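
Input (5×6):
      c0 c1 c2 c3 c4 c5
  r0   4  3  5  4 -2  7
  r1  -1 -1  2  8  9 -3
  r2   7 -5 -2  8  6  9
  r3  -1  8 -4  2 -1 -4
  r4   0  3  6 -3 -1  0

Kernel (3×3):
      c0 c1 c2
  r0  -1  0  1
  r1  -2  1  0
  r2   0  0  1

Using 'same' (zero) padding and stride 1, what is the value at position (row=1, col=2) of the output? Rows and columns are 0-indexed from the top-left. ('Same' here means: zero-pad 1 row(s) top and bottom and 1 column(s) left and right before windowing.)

The receptive field on the zero-padded input at this output position is [3 5 4 / -1 2 8 / -5 -2 8]. Elementwise product with the kernel and sum: 3·-1 + 4·1 + -1·-2 + 2·1 + 8·1.

13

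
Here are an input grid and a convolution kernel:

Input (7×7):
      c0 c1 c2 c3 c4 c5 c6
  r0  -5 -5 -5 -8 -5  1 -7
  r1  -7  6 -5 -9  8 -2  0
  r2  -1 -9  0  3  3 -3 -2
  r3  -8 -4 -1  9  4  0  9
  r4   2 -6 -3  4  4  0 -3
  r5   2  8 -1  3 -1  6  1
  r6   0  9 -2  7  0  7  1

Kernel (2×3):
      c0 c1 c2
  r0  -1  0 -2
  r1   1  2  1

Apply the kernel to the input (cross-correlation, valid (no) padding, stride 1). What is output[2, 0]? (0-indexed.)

The receptive field on the input at this output position is [-1 -9 0 / -8 -4 -1]. Elementwise product with the kernel and sum: -1·-1 + 0·-2 + -8·1 + -4·2 + -1·1.

-16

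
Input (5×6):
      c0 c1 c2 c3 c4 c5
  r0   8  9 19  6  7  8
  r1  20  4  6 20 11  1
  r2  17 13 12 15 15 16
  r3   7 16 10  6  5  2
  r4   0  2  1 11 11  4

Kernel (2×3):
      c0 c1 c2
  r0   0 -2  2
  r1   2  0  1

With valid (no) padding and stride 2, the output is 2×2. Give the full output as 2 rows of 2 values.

Output[0,0]: The receptive field on the input at this output position is [8 9 19 / 20 4 6]. Elementwise product with the kernel and sum: 9·-2 + 19·2 + 20·2 + 6·1.

66 25
22 25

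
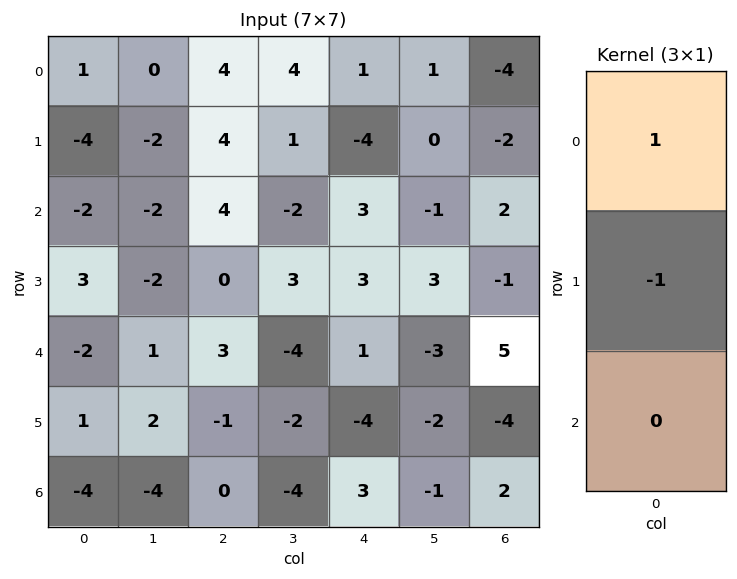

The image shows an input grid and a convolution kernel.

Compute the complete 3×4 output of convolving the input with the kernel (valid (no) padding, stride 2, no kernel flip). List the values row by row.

5 0 5 -2
-5 4 0 3
-3 4 5 9

Output[0,0]: The receptive field on the input at this output position is [1 / -4 / -2]. Elementwise product with the kernel and sum: 1·1 + -4·-1.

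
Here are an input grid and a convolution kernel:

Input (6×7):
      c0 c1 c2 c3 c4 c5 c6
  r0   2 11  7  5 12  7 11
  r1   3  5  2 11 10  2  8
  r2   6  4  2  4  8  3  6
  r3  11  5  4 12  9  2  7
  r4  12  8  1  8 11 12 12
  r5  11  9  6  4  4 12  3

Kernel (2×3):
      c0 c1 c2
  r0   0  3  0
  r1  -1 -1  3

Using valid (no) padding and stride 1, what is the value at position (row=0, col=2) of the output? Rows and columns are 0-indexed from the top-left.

The receptive field on the input at this output position is [7 5 12 / 2 11 10]. Elementwise product with the kernel and sum: 5·3 + 2·-1 + 11·-1 + 10·3.

32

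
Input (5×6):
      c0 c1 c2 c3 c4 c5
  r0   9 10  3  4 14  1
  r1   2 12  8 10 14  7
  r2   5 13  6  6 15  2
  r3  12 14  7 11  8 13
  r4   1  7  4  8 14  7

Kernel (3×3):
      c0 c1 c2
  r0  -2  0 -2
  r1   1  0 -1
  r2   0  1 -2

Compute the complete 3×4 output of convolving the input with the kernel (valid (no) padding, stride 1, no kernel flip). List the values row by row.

Output[0,0]: The receptive field on the input at this output position is [9 10 3 / 2 12 8 / 5 13 6]. Elementwise product with the kernel and sum: 9·-2 + 3·-2 + 2·1 + 8·-1 + 13·1 + 6·-2.

-29 -32 -64 4
-21 -52 -58 -48
-18 -47 -63 -18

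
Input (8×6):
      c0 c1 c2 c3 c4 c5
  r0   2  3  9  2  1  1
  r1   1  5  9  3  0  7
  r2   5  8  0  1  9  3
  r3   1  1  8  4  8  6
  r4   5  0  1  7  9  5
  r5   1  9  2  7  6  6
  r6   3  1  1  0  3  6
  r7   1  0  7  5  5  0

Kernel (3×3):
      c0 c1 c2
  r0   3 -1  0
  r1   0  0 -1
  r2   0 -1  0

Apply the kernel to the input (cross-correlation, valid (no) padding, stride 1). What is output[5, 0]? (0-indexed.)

-7

The receptive field on the input at this output position is [1 9 2 / 3 1 1 / 1 0 7]. Elementwise product with the kernel and sum: 1·3 + 9·-1 + 1·-1 + 0·-1.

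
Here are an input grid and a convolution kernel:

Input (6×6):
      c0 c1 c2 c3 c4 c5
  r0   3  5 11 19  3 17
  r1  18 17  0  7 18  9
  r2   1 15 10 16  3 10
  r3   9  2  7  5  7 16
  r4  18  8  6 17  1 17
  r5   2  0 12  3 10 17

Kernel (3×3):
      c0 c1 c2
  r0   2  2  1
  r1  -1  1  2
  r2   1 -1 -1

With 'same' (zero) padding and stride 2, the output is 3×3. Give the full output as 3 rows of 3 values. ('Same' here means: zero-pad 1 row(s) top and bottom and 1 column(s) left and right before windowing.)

Output[0,0]: The receptive field on the zero-padded input at this output position is [0 0 0 / 0 3 5 / 0 18 17]. Elementwise product with the kernel and sum: 0·2 + 0·2 + 0·1 + 0·-1 + 3·1 + 5·2 + 0·1 + 18·-1 + 17·-1.
Output[0,1]: The receptive field on the zero-padded input at this output position is [0 0 0 / 5 11 19 / 17 0 7]. Elementwise product with the kernel and sum: 0·2 + 0·2 + 0·1 + 5·-1 + 11·1 + 19·2 + 17·1 + 0·-1 + 7·-1.

-22 54 -2
73 58 48
52 40 34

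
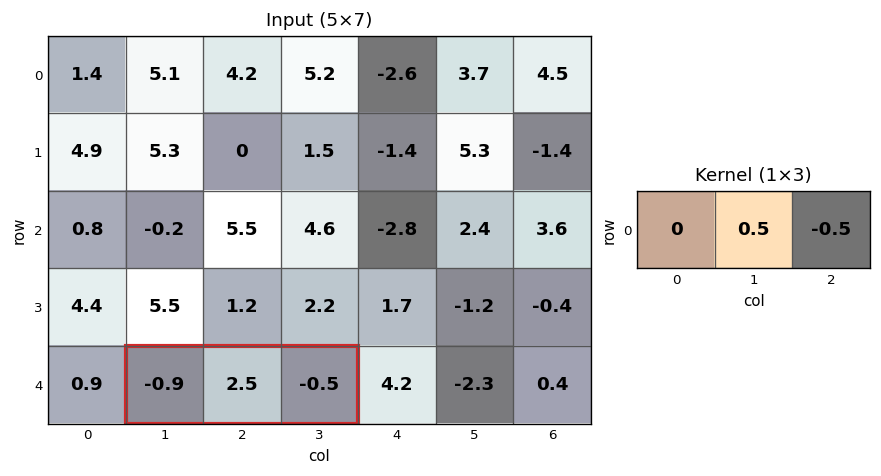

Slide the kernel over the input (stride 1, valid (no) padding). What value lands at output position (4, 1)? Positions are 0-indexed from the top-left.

1.5

The receptive field on the input at this output position is [-0.9 2.5 -0.5]. Elementwise product with the kernel and sum: 2.5·0.5 + -0.5·-0.5.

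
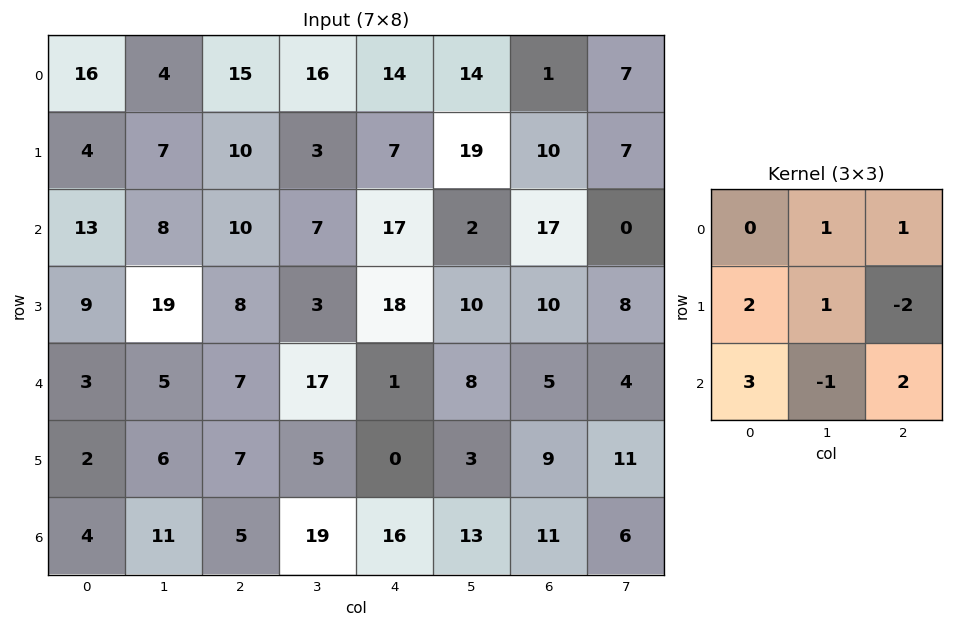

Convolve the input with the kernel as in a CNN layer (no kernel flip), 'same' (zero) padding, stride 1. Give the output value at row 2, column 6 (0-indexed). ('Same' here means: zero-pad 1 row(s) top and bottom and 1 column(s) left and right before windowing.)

74

The receptive field on the zero-padded input at this output position is [19 10 7 / 2 17 0 / 10 10 8]. Elementwise product with the kernel and sum: 10·1 + 7·1 + 2·2 + 17·1 + 0·-2 + 10·3 + 10·-1 + 8·2.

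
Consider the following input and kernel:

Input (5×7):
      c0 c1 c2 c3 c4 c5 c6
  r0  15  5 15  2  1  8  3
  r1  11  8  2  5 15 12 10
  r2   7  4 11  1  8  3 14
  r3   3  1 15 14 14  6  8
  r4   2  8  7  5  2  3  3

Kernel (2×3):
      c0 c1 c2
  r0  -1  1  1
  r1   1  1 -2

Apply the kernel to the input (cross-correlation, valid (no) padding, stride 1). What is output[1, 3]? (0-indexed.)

The receptive field on the input at this output position is [5 15 12 / 1 8 3]. Elementwise product with the kernel and sum: 5·-1 + 15·1 + 12·1 + 1·1 + 8·1 + 3·-2.

25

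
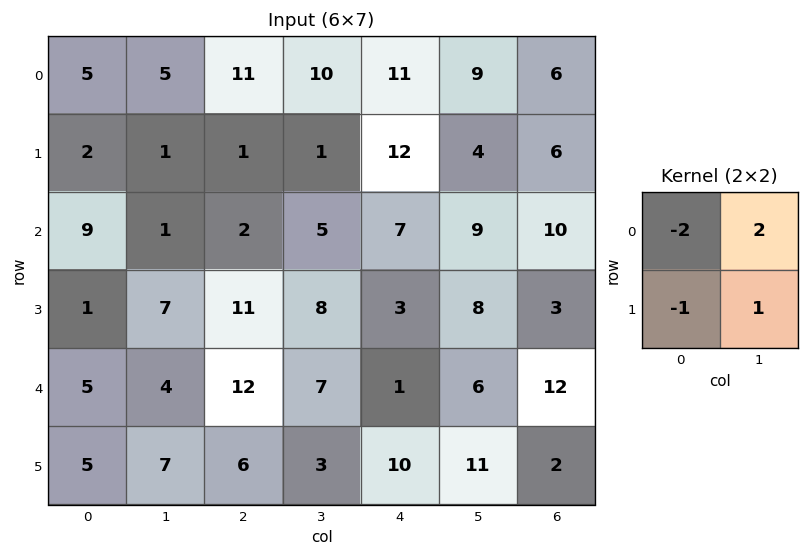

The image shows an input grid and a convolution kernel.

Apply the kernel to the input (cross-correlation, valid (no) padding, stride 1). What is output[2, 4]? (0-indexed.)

The receptive field on the input at this output position is [7 9 / 3 8]. Elementwise product with the kernel and sum: 7·-2 + 9·2 + 3·-1 + 8·1.

9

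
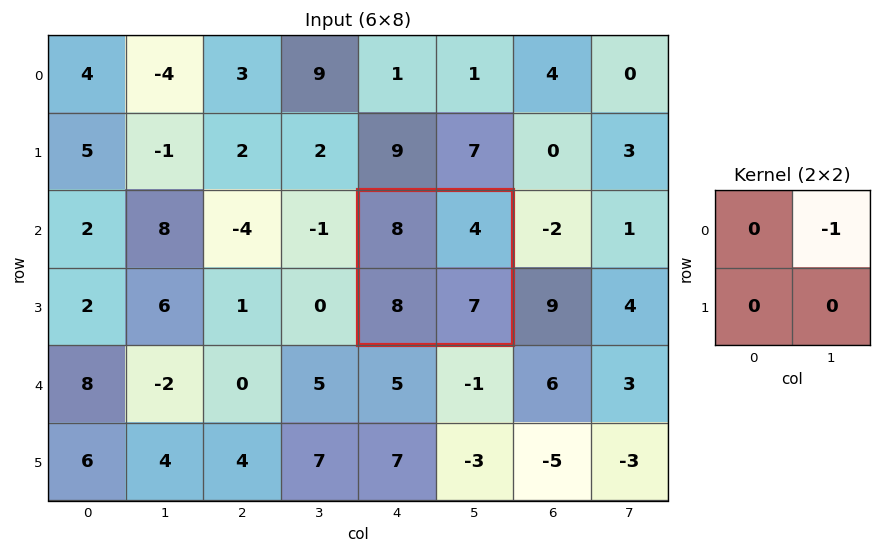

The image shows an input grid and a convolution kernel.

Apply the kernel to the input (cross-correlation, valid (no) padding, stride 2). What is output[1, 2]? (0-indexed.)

-4

The receptive field on the input at this output position is [8 4 / 8 7]. Elementwise product with the kernel and sum: 4·-1.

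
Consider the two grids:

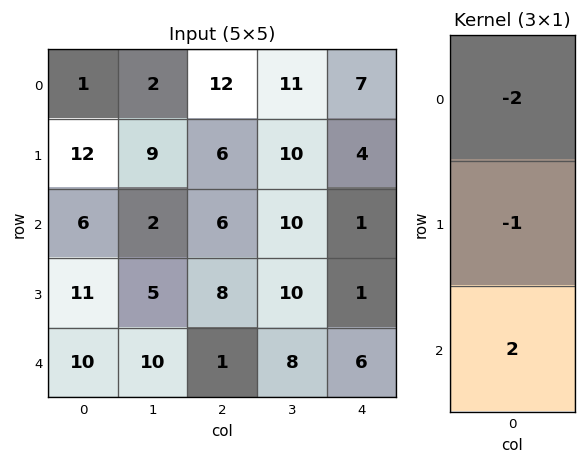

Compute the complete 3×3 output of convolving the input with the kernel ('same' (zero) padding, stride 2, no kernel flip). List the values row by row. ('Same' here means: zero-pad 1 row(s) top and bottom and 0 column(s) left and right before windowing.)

23 0 1
-8 -2 -7
-32 -17 -8

Output[0,0]: The receptive field on the zero-padded input at this output position is [0 / 1 / 12]. Elementwise product with the kernel and sum: 0·-2 + 1·-1 + 12·2.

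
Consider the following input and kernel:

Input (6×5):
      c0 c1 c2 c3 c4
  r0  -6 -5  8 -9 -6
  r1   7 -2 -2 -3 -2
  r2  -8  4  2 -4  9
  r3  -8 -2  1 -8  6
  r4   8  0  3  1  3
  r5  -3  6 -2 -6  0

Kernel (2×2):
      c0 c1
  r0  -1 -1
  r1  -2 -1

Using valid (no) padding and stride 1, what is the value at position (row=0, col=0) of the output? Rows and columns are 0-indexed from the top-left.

The receptive field on the input at this output position is [-6 -5 / 7 -2]. Elementwise product with the kernel and sum: -6·-1 + -5·-1 + 7·-2 + -2·-1.

-1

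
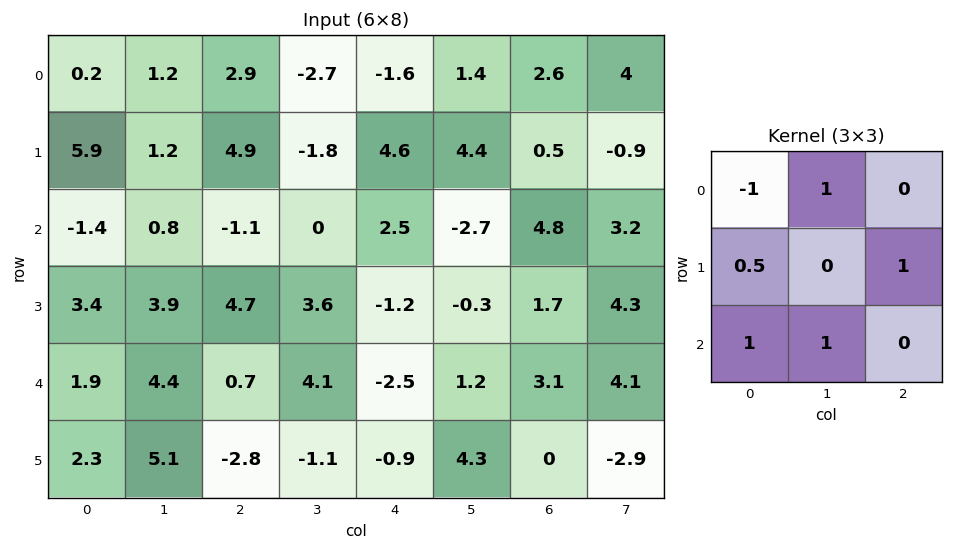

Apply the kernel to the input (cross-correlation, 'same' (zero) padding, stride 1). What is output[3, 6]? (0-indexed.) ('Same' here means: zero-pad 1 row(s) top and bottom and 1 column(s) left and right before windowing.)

15.95

The receptive field on the zero-padded input at this output position is [-2.7 4.8 3.2 / -0.3 1.7 4.3 / 1.2 3.1 4.1]. Elementwise product with the kernel and sum: -2.7·-1 + 4.8·1 + -0.3·0.5 + 4.3·1 + 1.2·1 + 3.1·1.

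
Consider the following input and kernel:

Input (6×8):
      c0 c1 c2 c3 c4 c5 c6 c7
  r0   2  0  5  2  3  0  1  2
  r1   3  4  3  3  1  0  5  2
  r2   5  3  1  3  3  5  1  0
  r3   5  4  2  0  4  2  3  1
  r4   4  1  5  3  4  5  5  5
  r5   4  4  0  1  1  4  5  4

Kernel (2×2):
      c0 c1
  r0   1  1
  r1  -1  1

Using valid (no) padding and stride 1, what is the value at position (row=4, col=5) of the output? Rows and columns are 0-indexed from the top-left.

The receptive field on the input at this output position is [5 5 / 4 5]. Elementwise product with the kernel and sum: 5·1 + 5·1 + 4·-1 + 5·1.

11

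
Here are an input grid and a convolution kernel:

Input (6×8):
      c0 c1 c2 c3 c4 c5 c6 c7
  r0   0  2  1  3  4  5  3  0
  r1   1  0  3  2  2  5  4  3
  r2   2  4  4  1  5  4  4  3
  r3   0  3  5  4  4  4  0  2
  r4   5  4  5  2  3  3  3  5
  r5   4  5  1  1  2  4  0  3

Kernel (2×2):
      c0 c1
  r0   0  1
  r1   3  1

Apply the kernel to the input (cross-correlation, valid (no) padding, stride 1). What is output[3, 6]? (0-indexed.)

The receptive field on the input at this output position is [0 2 / 3 5]. Elementwise product with the kernel and sum: 2·1 + 3·3 + 5·1.

16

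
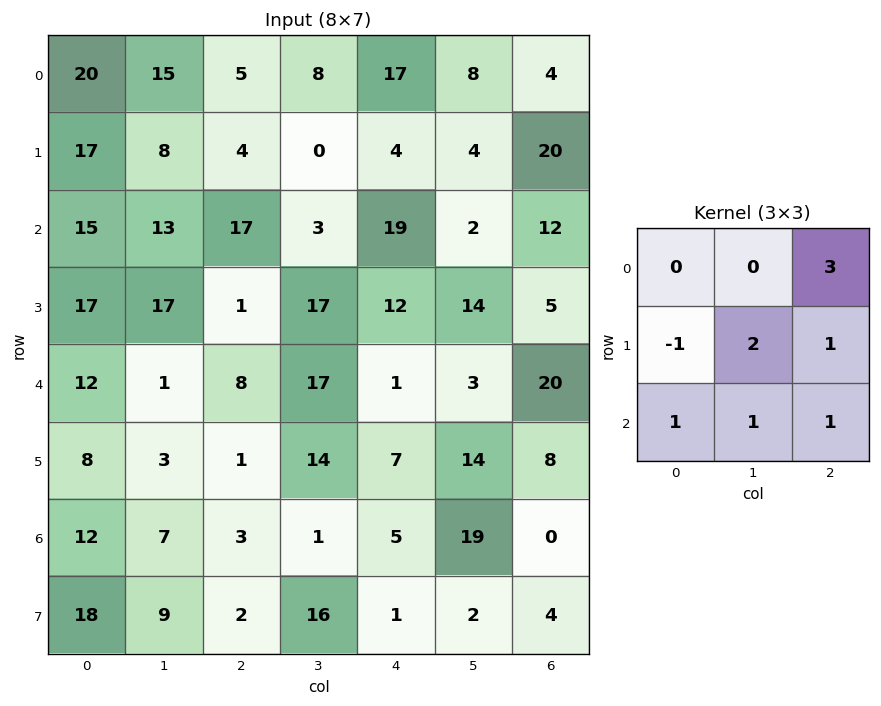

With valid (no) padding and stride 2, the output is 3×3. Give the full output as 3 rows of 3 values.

63 90 69
90 128 81
45 46 113

Output[0,0]: The receptive field on the input at this output position is [20 15 5 / 17 8 4 / 15 13 17]. Elementwise product with the kernel and sum: 5·3 + 17·-1 + 8·2 + 4·1 + 15·1 + 13·1 + 17·1.
Output[0,1]: The receptive field on the input at this output position is [5 8 17 / 4 0 4 / 17 3 19]. Elementwise product with the kernel and sum: 17·3 + 4·-1 + 0·2 + 4·1 + 17·1 + 3·1 + 19·1.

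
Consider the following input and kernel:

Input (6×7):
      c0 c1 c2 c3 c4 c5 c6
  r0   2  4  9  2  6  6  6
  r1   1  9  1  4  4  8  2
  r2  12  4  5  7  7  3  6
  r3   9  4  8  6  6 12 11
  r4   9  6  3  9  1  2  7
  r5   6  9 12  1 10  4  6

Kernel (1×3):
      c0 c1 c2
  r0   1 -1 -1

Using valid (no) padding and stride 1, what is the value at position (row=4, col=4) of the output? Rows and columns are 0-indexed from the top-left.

-8

The receptive field on the input at this output position is [1 2 7]. Elementwise product with the kernel and sum: 1·1 + 2·-1 + 7·-1.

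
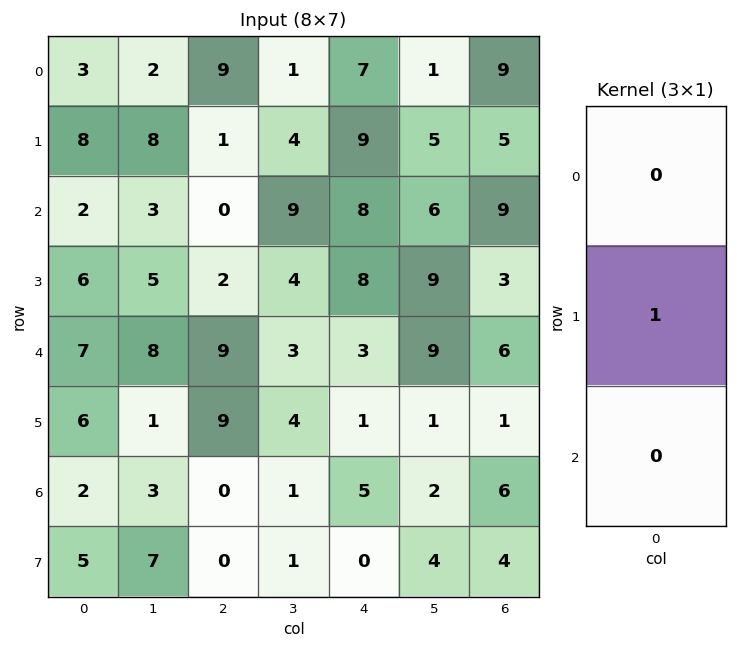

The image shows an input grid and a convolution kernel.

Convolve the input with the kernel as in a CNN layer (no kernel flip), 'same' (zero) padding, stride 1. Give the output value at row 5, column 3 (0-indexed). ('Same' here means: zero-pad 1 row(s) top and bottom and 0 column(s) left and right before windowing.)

The receptive field on the zero-padded input at this output position is [3 / 4 / 1]. Elementwise product with the kernel and sum: 4·1.

4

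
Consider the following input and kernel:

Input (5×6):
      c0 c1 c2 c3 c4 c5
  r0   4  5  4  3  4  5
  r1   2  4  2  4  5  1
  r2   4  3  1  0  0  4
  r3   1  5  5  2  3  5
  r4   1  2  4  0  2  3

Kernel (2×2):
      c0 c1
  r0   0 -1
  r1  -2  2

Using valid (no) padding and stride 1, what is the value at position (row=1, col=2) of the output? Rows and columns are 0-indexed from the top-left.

The receptive field on the input at this output position is [2 4 / 1 0]. Elementwise product with the kernel and sum: 4·-1 + 1·-2 + 0·2.

-6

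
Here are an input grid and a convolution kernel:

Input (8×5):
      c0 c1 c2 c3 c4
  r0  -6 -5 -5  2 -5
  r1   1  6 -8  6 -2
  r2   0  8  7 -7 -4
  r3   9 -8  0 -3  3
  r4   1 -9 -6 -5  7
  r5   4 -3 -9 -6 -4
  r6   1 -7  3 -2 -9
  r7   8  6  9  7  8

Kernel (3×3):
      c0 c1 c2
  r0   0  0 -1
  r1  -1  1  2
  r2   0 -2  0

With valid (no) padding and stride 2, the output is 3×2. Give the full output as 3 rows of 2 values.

-22 29
-6 17
-5 -8

Output[0,0]: The receptive field on the input at this output position is [-6 -5 -5 / 1 6 -8 / 0 8 7]. Elementwise product with the kernel and sum: -5·-1 + 1·-1 + 6·1 + -8·2 + 8·-2.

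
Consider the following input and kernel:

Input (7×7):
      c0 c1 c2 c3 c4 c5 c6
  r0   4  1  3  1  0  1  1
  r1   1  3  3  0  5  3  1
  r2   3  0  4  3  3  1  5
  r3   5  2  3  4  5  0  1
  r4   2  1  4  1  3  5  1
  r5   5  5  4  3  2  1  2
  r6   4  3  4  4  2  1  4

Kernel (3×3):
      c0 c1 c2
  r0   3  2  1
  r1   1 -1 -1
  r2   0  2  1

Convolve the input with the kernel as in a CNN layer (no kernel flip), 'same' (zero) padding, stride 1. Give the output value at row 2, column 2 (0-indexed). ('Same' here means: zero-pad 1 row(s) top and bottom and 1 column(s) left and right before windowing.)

18

The receptive field on the zero-padded input at this output position is [3 3 0 / 0 4 3 / 2 3 4]. Elementwise product with the kernel and sum: 3·3 + 3·2 + 0·1 + 0·1 + 4·-1 + 3·-1 + 3·2 + 4·1.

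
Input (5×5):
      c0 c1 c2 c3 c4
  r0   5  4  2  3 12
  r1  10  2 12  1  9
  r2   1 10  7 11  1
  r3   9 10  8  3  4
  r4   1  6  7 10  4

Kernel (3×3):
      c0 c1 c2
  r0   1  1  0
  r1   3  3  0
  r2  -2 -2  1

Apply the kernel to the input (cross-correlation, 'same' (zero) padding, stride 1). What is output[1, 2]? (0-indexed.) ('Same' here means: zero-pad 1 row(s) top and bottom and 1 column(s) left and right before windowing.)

The receptive field on the zero-padded input at this output position is [4 2 3 / 2 12 1 / 10 7 11]. Elementwise product with the kernel and sum: 4·1 + 2·1 + 2·3 + 12·3 + 10·-2 + 7·-2 + 11·1.

25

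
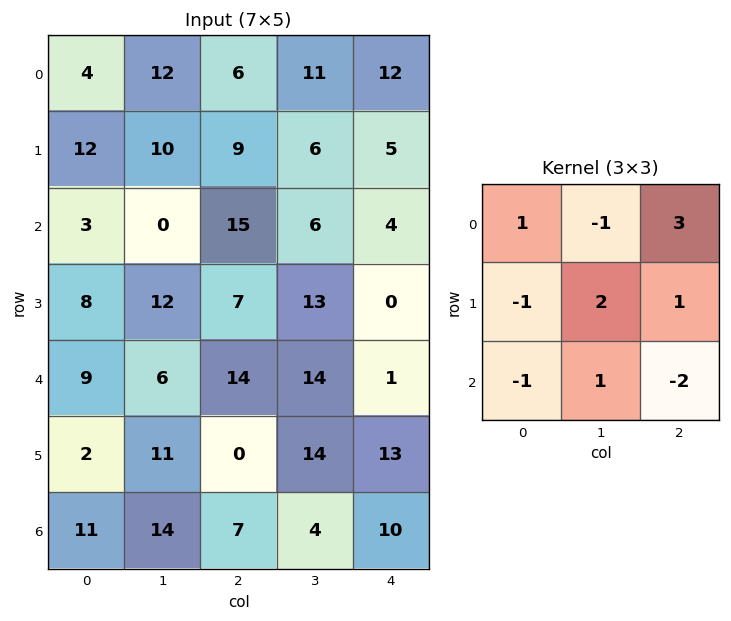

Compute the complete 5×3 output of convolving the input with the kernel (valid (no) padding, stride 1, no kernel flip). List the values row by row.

-6 56 22
31 24 25
40 -2 38
43 41 -3
54 22 21

Output[0,0]: The receptive field on the input at this output position is [4 12 6 / 12 10 9 / 3 0 15]. Elementwise product with the kernel and sum: 4·1 + 12·-1 + 6·3 + 12·-1 + 10·2 + 9·1 + 3·-1 + 0·1 + 15·-2.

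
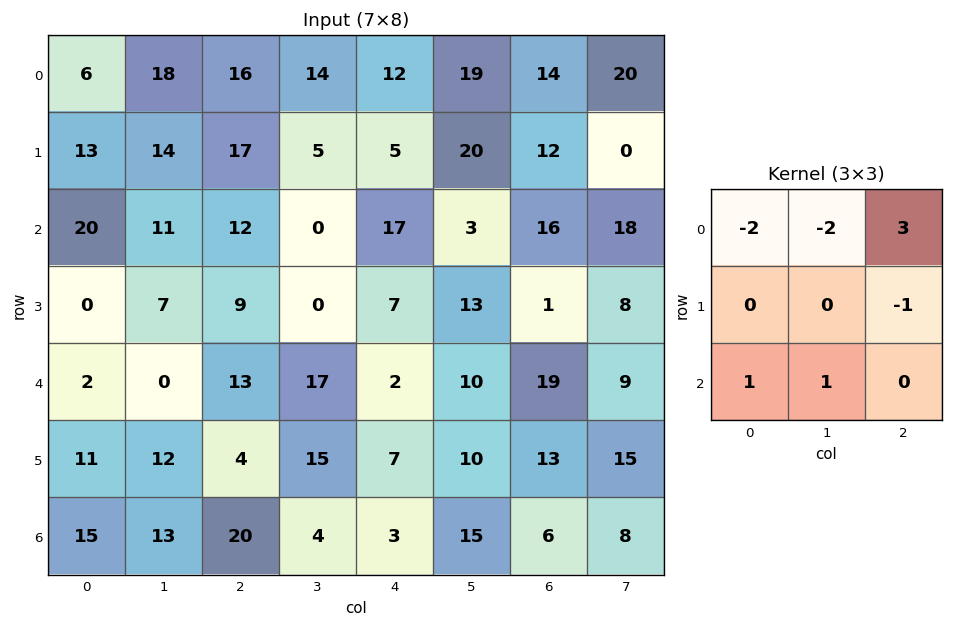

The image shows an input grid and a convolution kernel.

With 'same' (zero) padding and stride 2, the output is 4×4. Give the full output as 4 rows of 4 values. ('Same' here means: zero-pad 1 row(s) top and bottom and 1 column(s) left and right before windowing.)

-5 17 -9 12
5 -31 44 -68
32 -33 37 10
1 9 -29 -9

Output[0,0]: The receptive field on the zero-padded input at this output position is [0 0 0 / 0 6 18 / 0 13 14]. Elementwise product with the kernel and sum: 0·-2 + 0·-2 + 0·3 + 18·-1 + 0·1 + 13·1.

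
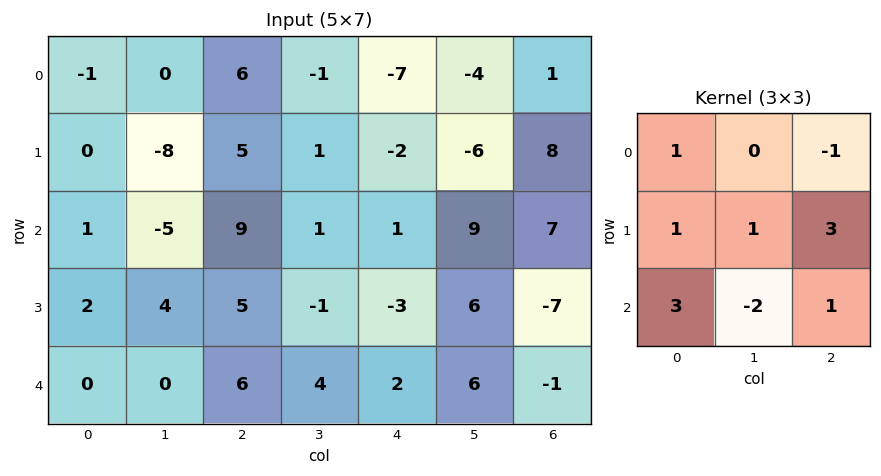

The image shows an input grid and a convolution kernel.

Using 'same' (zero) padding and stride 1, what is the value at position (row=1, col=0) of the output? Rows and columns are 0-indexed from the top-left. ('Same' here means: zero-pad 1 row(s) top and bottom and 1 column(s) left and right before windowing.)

-31

The receptive field on the zero-padded input at this output position is [0 -1 0 / 0 0 -8 / 0 1 -5]. Elementwise product with the kernel and sum: 0·1 + 0·-1 + 0·1 + 0·1 + -8·3 + 0·3 + 1·-2 + -5·1.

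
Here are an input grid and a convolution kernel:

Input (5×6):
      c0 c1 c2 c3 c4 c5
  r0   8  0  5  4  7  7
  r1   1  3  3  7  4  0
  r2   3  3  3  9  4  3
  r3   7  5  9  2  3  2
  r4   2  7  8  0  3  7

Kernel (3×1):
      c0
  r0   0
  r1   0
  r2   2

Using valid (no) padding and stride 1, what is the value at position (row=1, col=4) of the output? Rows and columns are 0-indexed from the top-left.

6

The receptive field on the input at this output position is [4 / 4 / 3]. Elementwise product with the kernel and sum: 3·2.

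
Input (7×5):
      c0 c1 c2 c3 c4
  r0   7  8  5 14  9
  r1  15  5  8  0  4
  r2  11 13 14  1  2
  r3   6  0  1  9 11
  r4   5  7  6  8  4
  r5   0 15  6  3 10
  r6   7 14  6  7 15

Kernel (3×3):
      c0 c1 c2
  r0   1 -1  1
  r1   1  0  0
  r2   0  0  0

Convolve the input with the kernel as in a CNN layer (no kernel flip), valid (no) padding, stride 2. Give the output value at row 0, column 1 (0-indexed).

The receptive field on the input at this output position is [5 14 9 / 8 0 4 / 14 1 2]. Elementwise product with the kernel and sum: 5·1 + 14·-1 + 9·1 + 8·1.

8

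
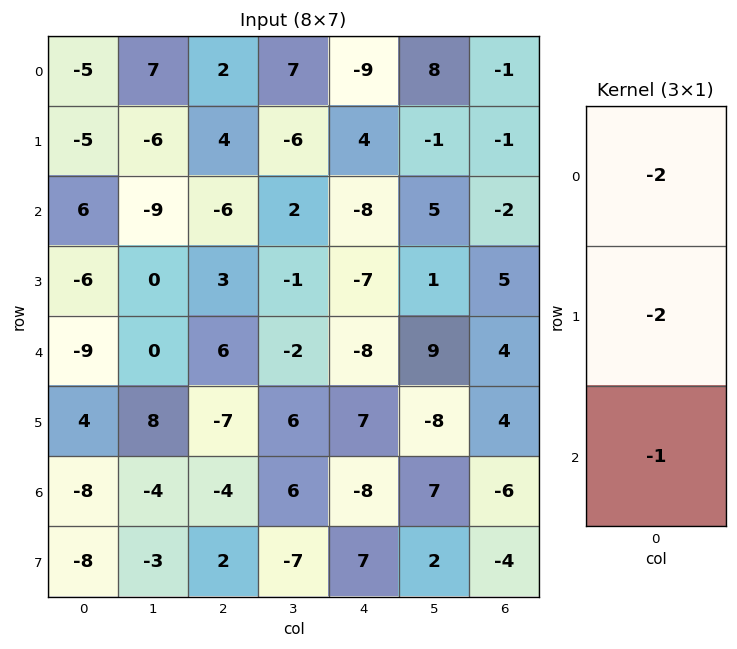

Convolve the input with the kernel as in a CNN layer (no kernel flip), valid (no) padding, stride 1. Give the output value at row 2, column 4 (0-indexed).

38

The receptive field on the input at this output position is [-8 / -7 / -8]. Elementwise product with the kernel and sum: -8·-2 + -7·-2 + -8·-1.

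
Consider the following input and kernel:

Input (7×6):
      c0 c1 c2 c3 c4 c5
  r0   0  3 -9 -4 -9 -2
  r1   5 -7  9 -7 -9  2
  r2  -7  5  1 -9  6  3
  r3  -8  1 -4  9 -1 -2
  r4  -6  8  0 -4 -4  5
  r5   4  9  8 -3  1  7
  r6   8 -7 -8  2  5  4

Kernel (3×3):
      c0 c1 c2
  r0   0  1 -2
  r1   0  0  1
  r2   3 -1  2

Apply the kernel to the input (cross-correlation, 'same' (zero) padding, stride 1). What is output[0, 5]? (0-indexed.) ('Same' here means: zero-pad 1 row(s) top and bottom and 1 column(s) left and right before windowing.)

-29

The receptive field on the zero-padded input at this output position is [0 0 0 / -9 -2 0 / -9 2 0]. Elementwise product with the kernel and sum: 0·1 + 0·-2 + 0·1 + -9·3 + 2·-1 + 0·2.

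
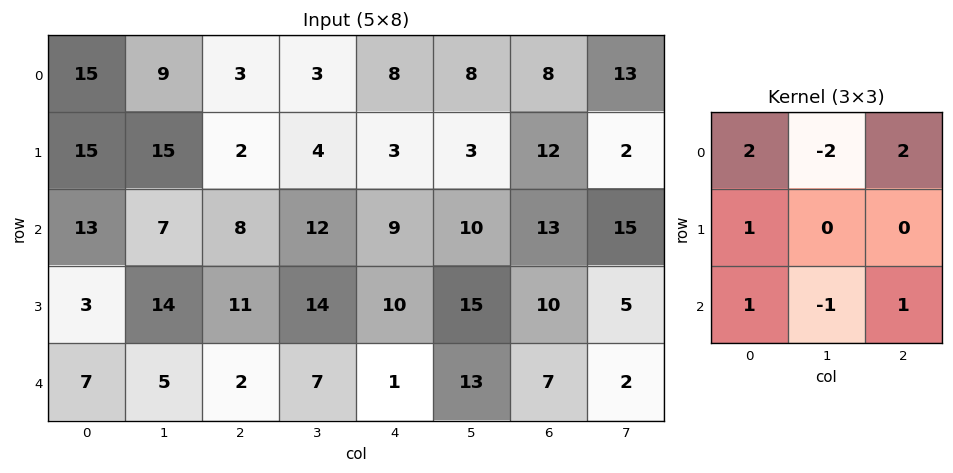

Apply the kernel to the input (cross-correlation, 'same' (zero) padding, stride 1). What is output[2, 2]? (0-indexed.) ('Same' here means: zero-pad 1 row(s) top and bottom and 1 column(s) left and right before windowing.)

The receptive field on the zero-padded input at this output position is [15 2 4 / 7 8 12 / 14 11 14]. Elementwise product with the kernel and sum: 15·2 + 2·-2 + 4·2 + 7·1 + 14·1 + 11·-1 + 14·1.

58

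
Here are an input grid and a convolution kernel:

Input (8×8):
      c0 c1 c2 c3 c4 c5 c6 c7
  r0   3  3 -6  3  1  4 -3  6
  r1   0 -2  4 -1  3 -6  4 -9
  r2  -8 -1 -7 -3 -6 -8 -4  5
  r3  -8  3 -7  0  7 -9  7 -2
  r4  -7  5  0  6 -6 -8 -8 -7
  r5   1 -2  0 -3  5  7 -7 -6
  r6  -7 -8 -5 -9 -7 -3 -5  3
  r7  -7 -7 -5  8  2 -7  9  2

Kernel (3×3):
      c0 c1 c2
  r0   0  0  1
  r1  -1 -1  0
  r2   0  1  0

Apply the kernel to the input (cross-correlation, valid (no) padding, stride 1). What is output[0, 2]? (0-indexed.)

The receptive field on the input at this output position is [-6 3 1 / 4 -1 3 / -7 -3 -6]. Elementwise product with the kernel and sum: 1·1 + 4·-1 + -1·-1 + -3·1.

-5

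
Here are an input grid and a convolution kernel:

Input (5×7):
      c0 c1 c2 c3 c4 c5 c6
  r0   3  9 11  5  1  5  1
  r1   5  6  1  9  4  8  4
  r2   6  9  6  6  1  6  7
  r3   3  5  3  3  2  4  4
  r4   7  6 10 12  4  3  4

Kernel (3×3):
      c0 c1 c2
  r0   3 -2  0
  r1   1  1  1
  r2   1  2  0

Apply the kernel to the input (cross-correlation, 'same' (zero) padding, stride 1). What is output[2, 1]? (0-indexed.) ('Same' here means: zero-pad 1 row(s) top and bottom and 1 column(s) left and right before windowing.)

The receptive field on the zero-padded input at this output position is [5 6 1 / 6 9 6 / 3 5 3]. Elementwise product with the kernel and sum: 5·3 + 6·-2 + 6·1 + 9·1 + 6·1 + 3·1 + 5·2.

37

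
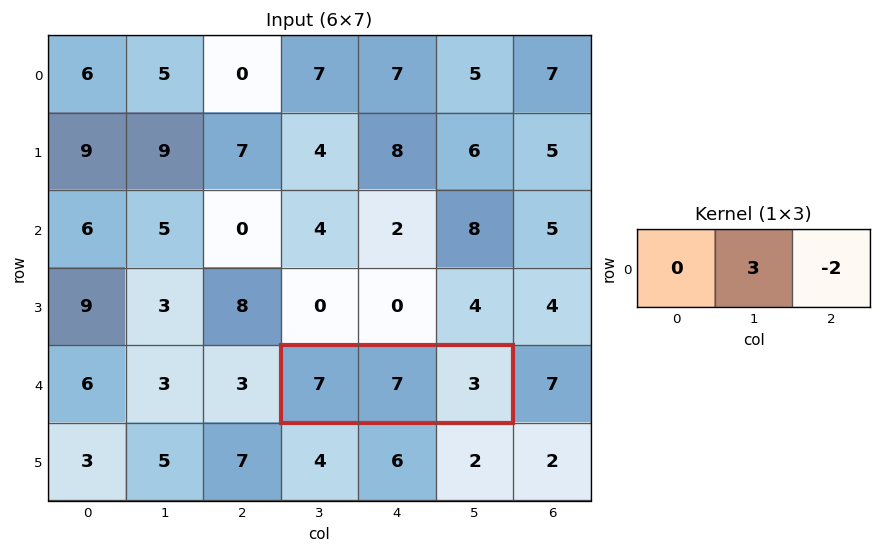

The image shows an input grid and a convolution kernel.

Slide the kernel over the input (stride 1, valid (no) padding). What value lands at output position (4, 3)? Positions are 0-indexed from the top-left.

15

The receptive field on the input at this output position is [7 7 3]. Elementwise product with the kernel and sum: 7·3 + 3·-2.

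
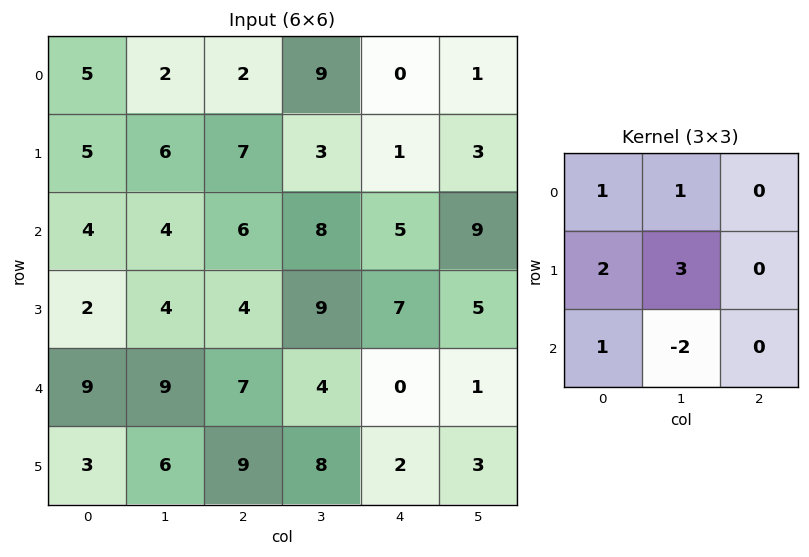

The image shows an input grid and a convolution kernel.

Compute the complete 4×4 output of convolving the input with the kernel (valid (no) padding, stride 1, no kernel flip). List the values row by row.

31 29 24 16
25 35 32 30
15 25 48 56
42 35 32 28

Output[0,0]: The receptive field on the input at this output position is [5 2 2 / 5 6 7 / 4 4 6]. Elementwise product with the kernel and sum: 5·1 + 2·1 + 5·2 + 6·3 + 4·1 + 4·-2.
Output[0,1]: The receptive field on the input at this output position is [2 2 9 / 6 7 3 / 4 6 8]. Elementwise product with the kernel and sum: 2·1 + 2·1 + 6·2 + 7·3 + 4·1 + 6·-2.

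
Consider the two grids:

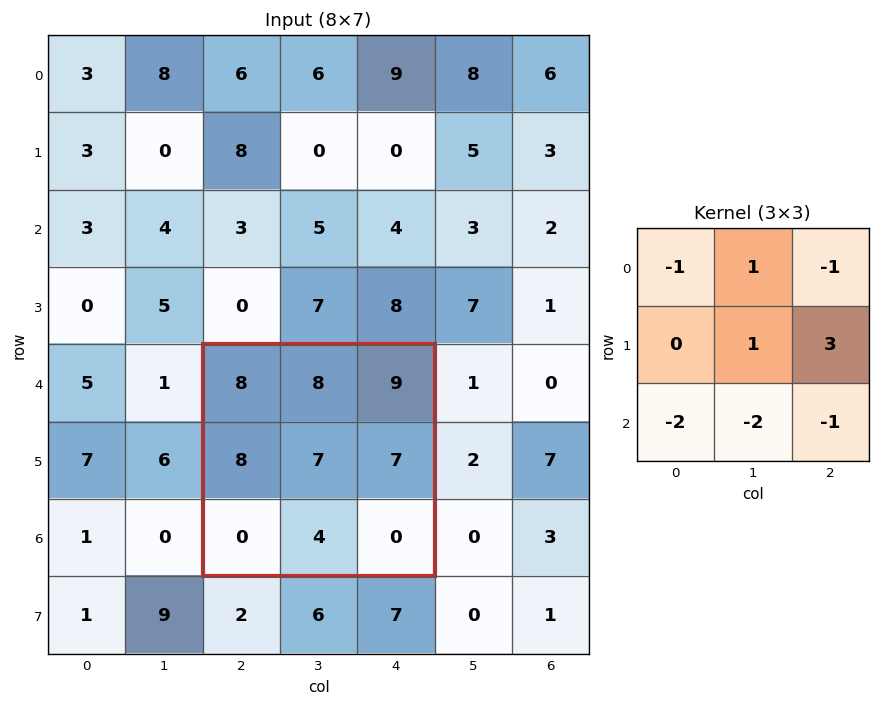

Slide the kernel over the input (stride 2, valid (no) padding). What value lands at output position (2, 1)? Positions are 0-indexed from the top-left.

11

The receptive field on the input at this output position is [8 8 9 / 8 7 7 / 0 4 0]. Elementwise product with the kernel and sum: 8·-1 + 8·1 + 9·-1 + 7·1 + 7·3 + 0·-2 + 4·-2 + 0·-1.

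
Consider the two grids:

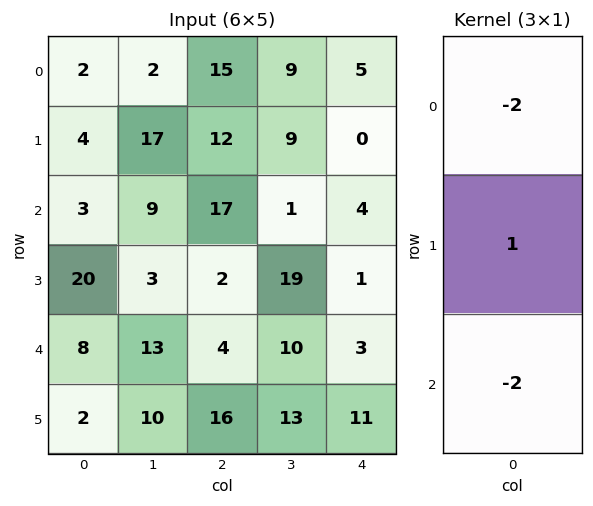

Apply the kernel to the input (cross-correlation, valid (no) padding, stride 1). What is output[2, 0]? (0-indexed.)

-2

The receptive field on the input at this output position is [3 / 20 / 8]. Elementwise product with the kernel and sum: 3·-2 + 20·1 + 8·-2.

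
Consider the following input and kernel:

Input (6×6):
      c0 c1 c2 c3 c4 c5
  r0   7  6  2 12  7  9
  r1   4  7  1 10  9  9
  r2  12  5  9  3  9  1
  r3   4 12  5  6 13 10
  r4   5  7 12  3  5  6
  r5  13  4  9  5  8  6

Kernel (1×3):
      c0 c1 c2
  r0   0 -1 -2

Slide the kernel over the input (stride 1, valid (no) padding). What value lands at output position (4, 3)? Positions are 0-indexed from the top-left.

-17

The receptive field on the input at this output position is [3 5 6]. Elementwise product with the kernel and sum: 5·-1 + 6·-2.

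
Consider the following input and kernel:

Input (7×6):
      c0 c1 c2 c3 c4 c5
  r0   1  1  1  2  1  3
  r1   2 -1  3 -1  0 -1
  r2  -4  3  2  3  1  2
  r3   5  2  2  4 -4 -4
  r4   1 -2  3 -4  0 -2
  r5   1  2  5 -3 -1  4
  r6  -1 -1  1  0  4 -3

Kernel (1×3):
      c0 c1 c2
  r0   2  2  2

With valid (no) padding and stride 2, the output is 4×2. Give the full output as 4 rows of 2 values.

Output[0,0]: The receptive field on the input at this output position is [1 1 1]. Elementwise product with the kernel and sum: 1·2 + 1·2 + 1·2.

6 8
2 12
4 -2
-2 10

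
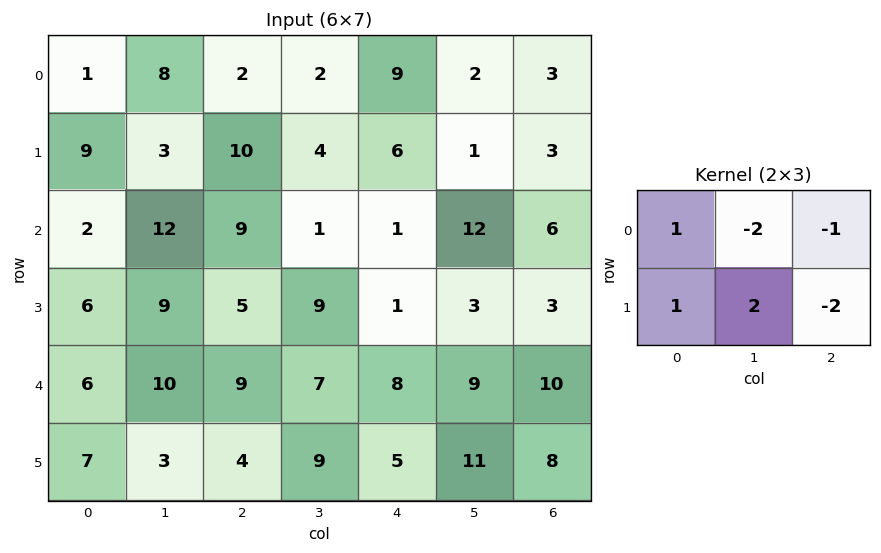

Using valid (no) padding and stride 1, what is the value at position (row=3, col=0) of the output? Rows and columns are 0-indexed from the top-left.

The receptive field on the input at this output position is [6 9 5 / 6 10 9]. Elementwise product with the kernel and sum: 6·1 + 9·-2 + 5·-1 + 6·1 + 10·2 + 9·-2.

-9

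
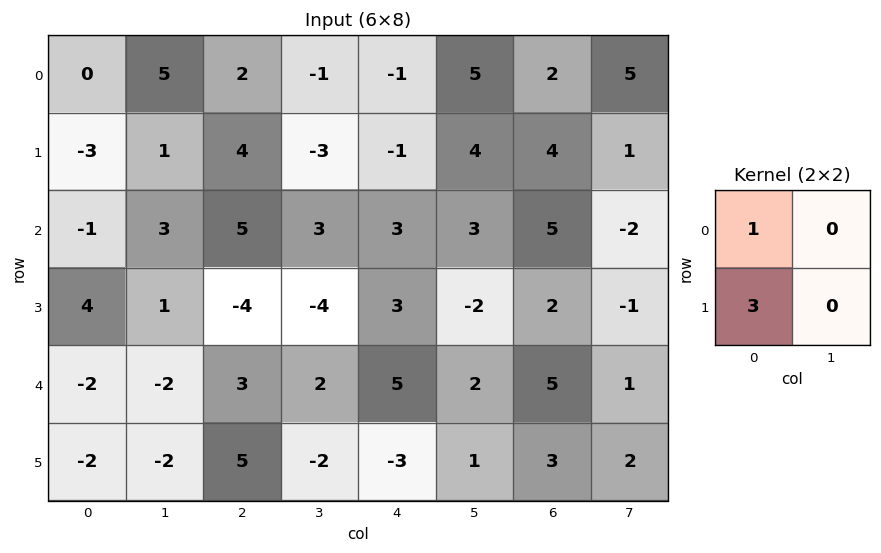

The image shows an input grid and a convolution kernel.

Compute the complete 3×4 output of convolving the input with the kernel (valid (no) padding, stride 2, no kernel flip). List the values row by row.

-9 14 -4 14
11 -7 12 11
-8 18 -4 14

Output[0,0]: The receptive field on the input at this output position is [0 5 / -3 1]. Elementwise product with the kernel and sum: 0·1 + -3·3.
Output[0,1]: The receptive field on the input at this output position is [2 -1 / 4 -3]. Elementwise product with the kernel and sum: 2·1 + 4·3.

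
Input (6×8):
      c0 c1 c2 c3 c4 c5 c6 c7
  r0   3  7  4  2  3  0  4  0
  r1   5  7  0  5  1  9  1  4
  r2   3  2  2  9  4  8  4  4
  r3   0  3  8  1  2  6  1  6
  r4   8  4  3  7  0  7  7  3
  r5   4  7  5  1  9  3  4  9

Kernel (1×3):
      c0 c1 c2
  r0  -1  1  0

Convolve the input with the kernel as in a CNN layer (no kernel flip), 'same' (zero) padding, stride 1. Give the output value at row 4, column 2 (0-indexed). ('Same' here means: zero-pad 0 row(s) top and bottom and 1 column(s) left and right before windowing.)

-1

The receptive field on the zero-padded input at this output position is [4 3 7]. Elementwise product with the kernel and sum: 4·-1 + 3·1.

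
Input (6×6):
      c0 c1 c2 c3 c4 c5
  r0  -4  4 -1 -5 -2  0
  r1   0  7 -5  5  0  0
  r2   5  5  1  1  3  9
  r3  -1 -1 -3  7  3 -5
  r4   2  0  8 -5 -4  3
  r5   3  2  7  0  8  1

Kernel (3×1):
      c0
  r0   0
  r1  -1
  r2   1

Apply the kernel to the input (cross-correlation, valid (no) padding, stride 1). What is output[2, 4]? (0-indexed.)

-7

The receptive field on the input at this output position is [3 / 3 / -4]. Elementwise product with the kernel and sum: 3·-1 + -4·1.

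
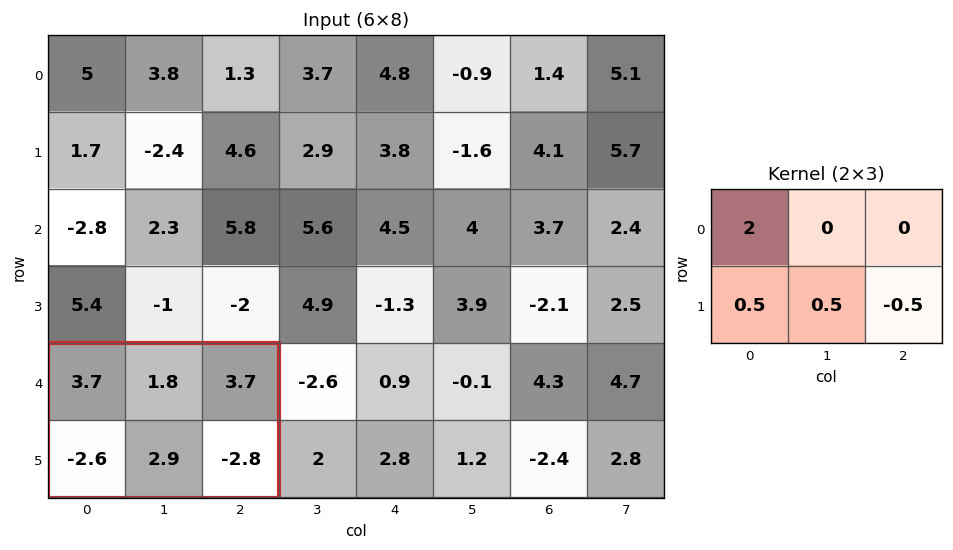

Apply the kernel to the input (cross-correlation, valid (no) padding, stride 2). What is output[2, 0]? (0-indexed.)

The receptive field on the input at this output position is [3.7 1.8 3.7 / -2.6 2.9 -2.8]. Elementwise product with the kernel and sum: 3.7·2 + -2.6·0.5 + 2.9·0.5 + -2.8·-0.5.

8.95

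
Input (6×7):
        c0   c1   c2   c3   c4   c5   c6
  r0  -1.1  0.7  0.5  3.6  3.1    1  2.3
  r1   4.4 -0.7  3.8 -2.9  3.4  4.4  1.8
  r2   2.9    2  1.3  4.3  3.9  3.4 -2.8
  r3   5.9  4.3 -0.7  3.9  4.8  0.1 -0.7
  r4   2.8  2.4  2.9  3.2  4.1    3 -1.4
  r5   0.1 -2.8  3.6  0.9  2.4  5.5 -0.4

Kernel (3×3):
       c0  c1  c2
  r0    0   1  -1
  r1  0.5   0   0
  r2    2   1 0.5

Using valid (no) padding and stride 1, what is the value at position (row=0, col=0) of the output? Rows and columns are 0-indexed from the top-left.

The receptive field on the input at this output position is [-1.1 0.7 0.5 / 4.4 -0.7 3.8 / 2.9 2 1.3]. Elementwise product with the kernel and sum: 0.7·1 + 0.5·-1 + 4.4·0.5 + 2.9·2 + 2·1 + 1.3·0.5.

10.85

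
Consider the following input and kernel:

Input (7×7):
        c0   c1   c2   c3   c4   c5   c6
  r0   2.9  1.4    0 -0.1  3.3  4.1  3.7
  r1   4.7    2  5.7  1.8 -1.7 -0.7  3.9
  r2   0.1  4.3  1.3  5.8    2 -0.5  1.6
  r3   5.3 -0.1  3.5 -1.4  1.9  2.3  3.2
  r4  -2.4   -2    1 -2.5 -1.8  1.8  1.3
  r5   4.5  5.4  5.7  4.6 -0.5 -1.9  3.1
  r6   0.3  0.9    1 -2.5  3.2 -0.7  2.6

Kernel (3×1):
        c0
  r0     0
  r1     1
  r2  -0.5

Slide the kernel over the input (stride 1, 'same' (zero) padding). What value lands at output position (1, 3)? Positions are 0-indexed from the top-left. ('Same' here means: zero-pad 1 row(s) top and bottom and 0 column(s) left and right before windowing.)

-1.1

The receptive field on the zero-padded input at this output position is [-0.1 / 1.8 / 5.8]. Elementwise product with the kernel and sum: 1.8·1 + 5.8·-0.5.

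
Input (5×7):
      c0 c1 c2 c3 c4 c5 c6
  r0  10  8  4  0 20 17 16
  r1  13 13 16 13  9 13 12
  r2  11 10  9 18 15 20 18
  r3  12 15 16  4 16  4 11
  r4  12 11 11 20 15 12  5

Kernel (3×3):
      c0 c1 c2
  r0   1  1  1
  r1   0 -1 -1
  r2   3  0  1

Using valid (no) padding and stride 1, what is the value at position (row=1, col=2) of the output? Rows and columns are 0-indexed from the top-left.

The receptive field on the input at this output position is [16 13 9 / 9 18 15 / 16 4 16]. Elementwise product with the kernel and sum: 16·1 + 13·1 + 9·1 + 18·-1 + 15·-1 + 16·3 + 16·1.

69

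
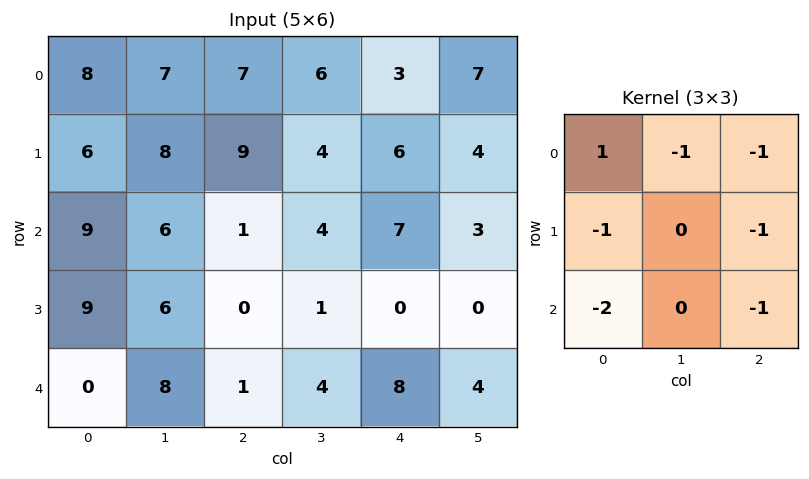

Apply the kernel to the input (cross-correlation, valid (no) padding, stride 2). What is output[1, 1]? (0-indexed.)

-20

The receptive field on the input at this output position is [1 4 7 / 0 1 0 / 1 4 8]. Elementwise product with the kernel and sum: 1·1 + 4·-1 + 7·-1 + 0·-1 + 0·-1 + 1·-2 + 8·-1.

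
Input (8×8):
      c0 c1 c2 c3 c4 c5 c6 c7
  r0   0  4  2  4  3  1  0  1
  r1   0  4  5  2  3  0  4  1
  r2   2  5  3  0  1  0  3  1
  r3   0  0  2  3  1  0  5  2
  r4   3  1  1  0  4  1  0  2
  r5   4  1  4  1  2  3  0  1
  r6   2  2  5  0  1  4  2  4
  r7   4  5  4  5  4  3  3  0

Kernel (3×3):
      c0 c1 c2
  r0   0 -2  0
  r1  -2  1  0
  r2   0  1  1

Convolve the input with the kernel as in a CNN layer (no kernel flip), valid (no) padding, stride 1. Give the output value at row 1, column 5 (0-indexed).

The receptive field on the input at this output position is [0 4 1 / 0 3 1 / 0 5 2]. Elementwise product with the kernel and sum: 4·-2 + 0·-2 + 3·1 + 5·1 + 2·1.

2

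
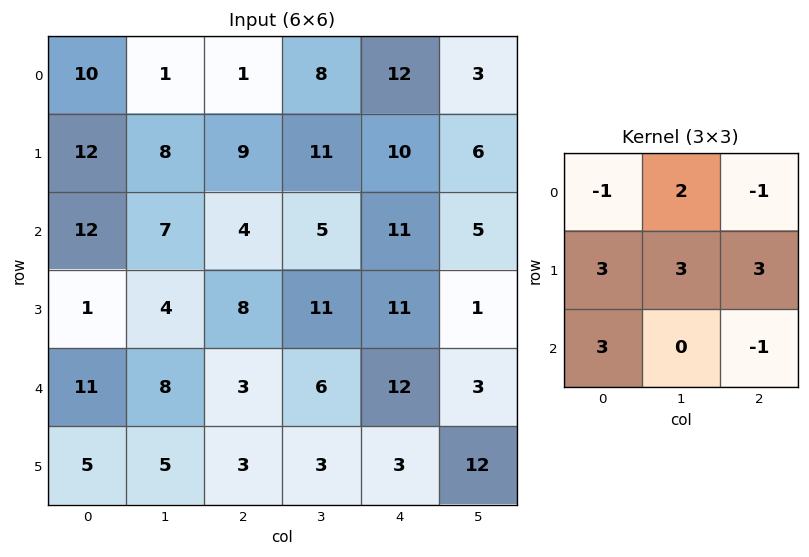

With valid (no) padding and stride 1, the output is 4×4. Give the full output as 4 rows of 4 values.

110 93 94 104
59 48 76 98
67 83 82 96
77 64 72 70

Output[0,0]: The receptive field on the input at this output position is [10 1 1 / 12 8 9 / 12 7 4]. Elementwise product with the kernel and sum: 10·-1 + 1·2 + 1·-1 + 12·3 + 8·3 + 9·3 + 12·3 + 4·-1.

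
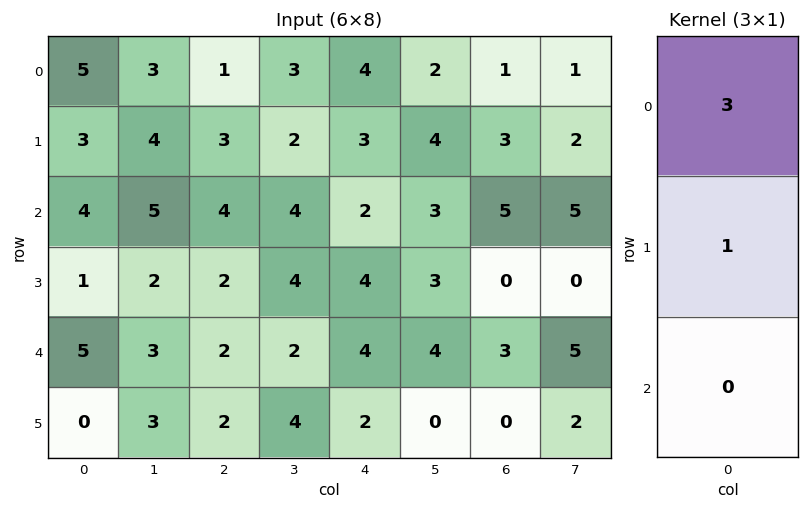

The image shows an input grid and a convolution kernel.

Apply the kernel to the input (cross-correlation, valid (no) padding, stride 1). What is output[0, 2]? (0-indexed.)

6

The receptive field on the input at this output position is [1 / 3 / 4]. Elementwise product with the kernel and sum: 1·3 + 3·1.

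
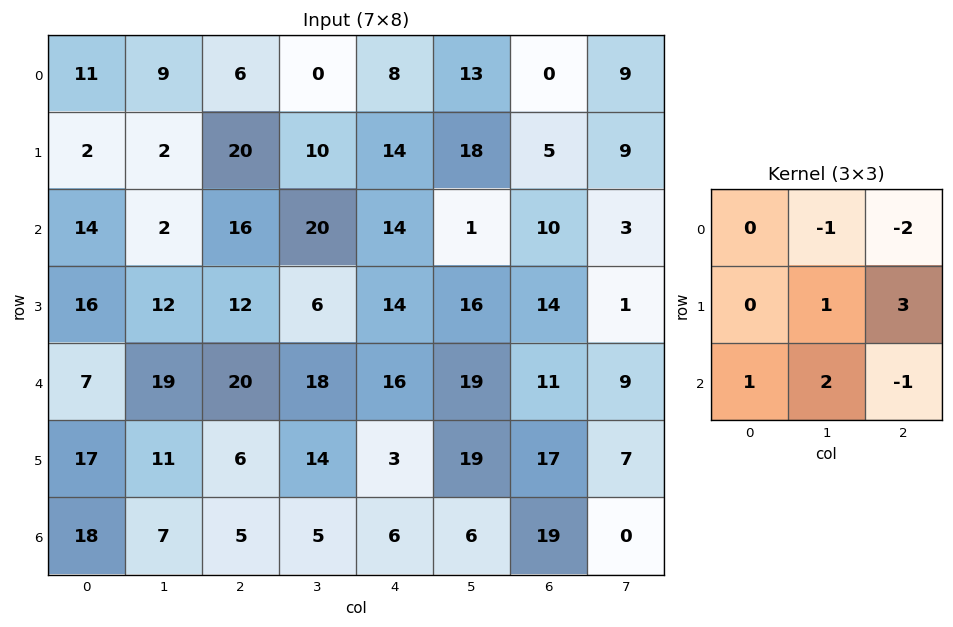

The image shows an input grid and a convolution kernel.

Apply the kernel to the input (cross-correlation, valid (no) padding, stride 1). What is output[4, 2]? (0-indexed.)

-18

The receptive field on the input at this output position is [20 18 16 / 6 14 3 / 5 5 6]. Elementwise product with the kernel and sum: 18·-1 + 16·-2 + 14·1 + 3·3 + 5·1 + 5·2 + 6·-1.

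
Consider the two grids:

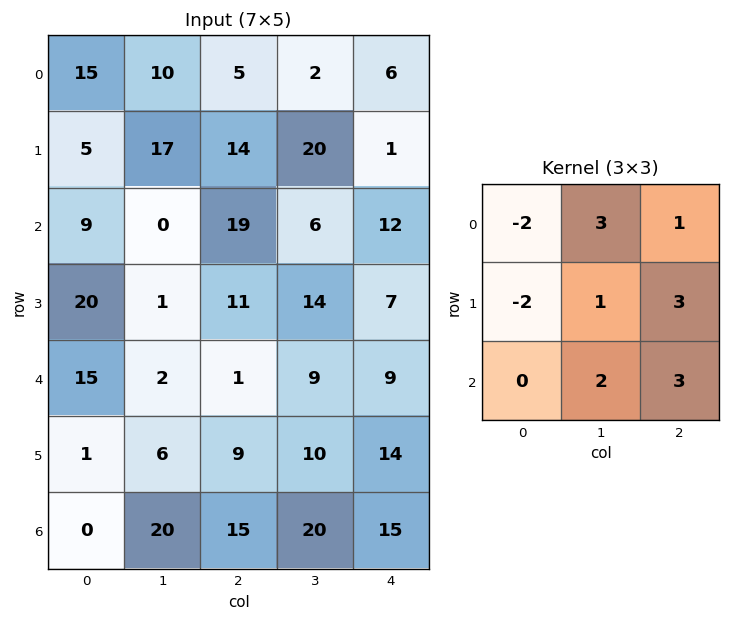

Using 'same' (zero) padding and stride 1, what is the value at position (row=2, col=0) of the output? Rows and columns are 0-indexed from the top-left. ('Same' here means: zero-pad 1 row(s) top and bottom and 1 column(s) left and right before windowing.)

The receptive field on the zero-padded input at this output position is [0 5 17 / 0 9 0 / 0 20 1]. Elementwise product with the kernel and sum: 0·-2 + 5·3 + 17·1 + 0·-2 + 9·1 + 0·3 + 20·2 + 1·3.

84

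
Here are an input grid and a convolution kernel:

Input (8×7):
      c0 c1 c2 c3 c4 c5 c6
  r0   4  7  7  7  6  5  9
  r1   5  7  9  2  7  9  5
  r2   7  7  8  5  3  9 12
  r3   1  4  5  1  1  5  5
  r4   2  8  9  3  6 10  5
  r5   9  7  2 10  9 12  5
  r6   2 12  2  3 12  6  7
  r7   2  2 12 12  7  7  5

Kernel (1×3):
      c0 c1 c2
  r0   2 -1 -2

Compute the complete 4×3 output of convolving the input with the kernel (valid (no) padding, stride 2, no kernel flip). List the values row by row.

Output[0,0]: The receptive field on the input at this output position is [4 7 7]. Elementwise product with the kernel and sum: 4·2 + 7·-1 + 7·-2.
Output[0,1]: The receptive field on the input at this output position is [7 7 6]. Elementwise product with the kernel and sum: 7·2 + 7·-1 + 6·-2.

-13 -5 -11
-9 5 -27
-22 3 -8
-12 -23 4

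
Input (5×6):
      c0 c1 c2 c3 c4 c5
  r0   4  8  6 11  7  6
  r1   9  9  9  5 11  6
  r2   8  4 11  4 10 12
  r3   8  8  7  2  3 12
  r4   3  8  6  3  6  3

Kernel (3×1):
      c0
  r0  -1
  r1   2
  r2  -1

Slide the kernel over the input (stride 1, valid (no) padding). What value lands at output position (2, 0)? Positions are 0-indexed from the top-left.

5

The receptive field on the input at this output position is [8 / 8 / 3]. Elementwise product with the kernel and sum: 8·-1 + 8·2 + 3·-1.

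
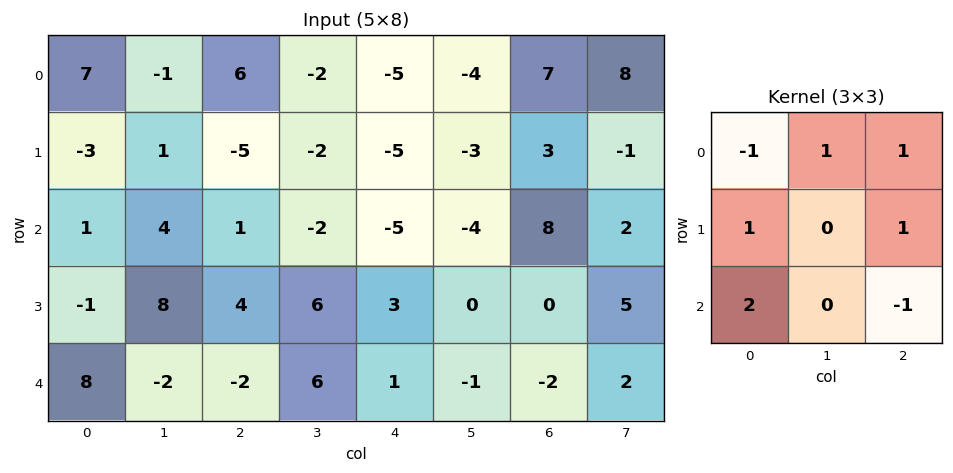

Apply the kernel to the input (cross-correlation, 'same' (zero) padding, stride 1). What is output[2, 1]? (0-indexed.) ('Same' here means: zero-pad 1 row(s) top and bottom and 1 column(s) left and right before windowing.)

The receptive field on the zero-padded input at this output position is [-3 1 -5 / 1 4 1 / -1 8 4]. Elementwise product with the kernel and sum: -3·-1 + 1·1 + -5·1 + 1·1 + 1·1 + -1·2 + 4·-1.

-5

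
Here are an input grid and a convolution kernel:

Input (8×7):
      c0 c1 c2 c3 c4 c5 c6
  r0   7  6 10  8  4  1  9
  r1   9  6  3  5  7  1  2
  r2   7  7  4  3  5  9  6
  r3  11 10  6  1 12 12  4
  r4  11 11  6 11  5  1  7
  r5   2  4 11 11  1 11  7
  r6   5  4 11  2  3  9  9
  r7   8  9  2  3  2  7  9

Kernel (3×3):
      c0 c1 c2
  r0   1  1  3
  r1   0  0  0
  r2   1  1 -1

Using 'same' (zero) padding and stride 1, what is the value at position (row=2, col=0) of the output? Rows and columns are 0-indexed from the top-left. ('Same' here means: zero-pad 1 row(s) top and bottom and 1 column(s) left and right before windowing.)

The receptive field on the zero-padded input at this output position is [0 9 6 / 0 7 7 / 0 11 10]. Elementwise product with the kernel and sum: 0·1 + 9·1 + 6·3 + 0·1 + 11·1 + 10·-1.

28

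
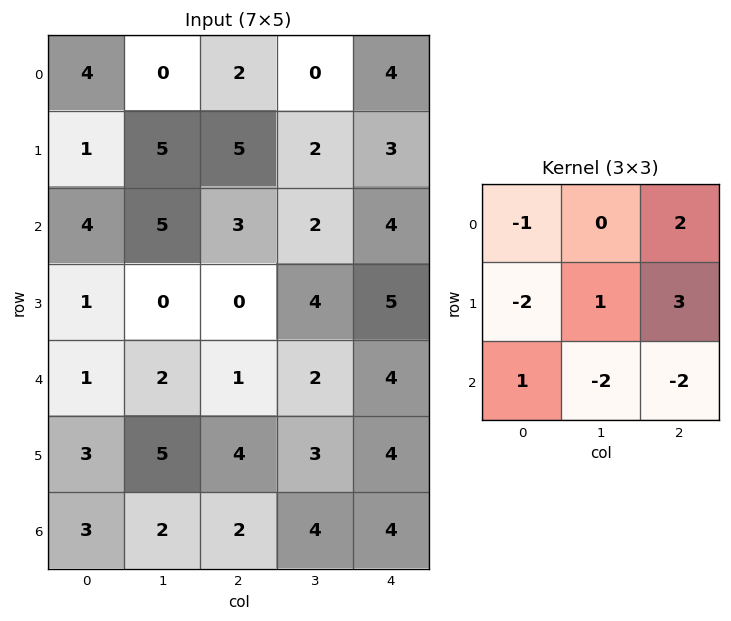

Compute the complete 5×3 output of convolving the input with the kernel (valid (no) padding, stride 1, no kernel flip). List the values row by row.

6 -4 -2
16 -10 -9
-5 7 13
-13 2 12
7 -5 0

Output[0,0]: The receptive field on the input at this output position is [4 0 2 / 1 5 5 / 4 5 3]. Elementwise product with the kernel and sum: 4·-1 + 2·2 + 1·-2 + 5·1 + 5·3 + 4·1 + 5·-2 + 3·-2.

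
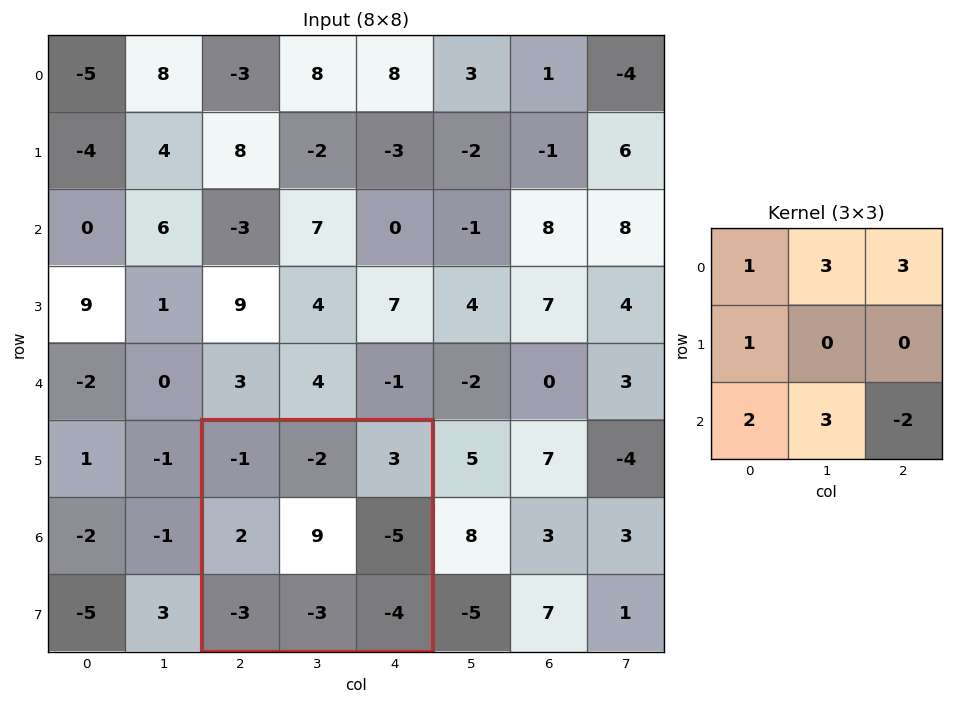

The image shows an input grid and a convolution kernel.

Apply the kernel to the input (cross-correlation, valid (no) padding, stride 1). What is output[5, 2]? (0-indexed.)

-3

The receptive field on the input at this output position is [-1 -2 3 / 2 9 -5 / -3 -3 -4]. Elementwise product with the kernel and sum: -1·1 + -2·3 + 3·3 + 2·1 + -3·2 + -3·3 + -4·-2.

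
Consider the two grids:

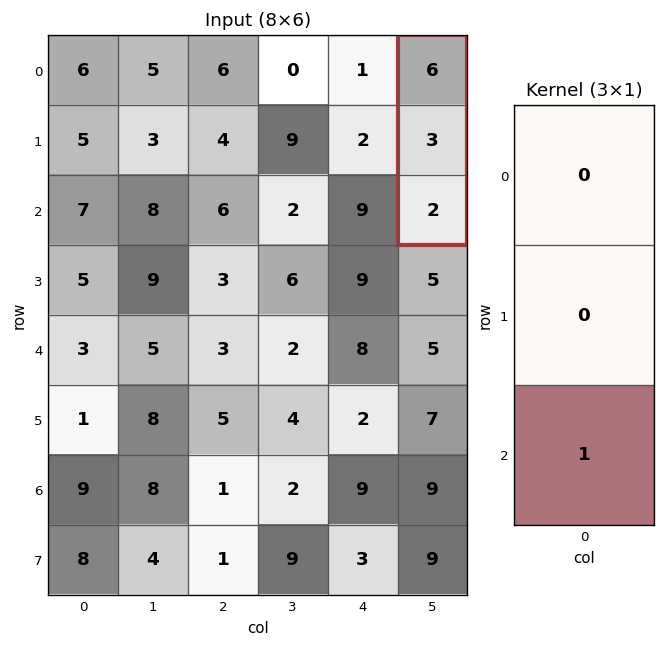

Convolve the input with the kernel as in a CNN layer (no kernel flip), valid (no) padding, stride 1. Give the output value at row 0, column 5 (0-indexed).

2

The receptive field on the input at this output position is [6 / 3 / 2]. Elementwise product with the kernel and sum: 2·1.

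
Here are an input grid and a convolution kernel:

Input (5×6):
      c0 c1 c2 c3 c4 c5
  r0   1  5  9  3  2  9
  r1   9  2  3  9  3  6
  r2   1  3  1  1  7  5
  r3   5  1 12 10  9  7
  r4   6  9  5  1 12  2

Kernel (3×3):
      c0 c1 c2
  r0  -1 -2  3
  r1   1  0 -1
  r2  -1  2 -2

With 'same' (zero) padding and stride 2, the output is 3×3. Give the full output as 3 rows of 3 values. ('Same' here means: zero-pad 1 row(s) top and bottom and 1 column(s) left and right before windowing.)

Output[0,0]: The receptive field on the zero-padded input at this output position is [0 0 0 / 0 1 5 / 0 9 2]. Elementwise product with the kernel and sum: 0·-1 + 0·-2 + 0·3 + 0·1 + 5·-1 + 0·-1 + 9·2 + 2·-2.

9 -12 -21
-7 24 -7
-16 13 -8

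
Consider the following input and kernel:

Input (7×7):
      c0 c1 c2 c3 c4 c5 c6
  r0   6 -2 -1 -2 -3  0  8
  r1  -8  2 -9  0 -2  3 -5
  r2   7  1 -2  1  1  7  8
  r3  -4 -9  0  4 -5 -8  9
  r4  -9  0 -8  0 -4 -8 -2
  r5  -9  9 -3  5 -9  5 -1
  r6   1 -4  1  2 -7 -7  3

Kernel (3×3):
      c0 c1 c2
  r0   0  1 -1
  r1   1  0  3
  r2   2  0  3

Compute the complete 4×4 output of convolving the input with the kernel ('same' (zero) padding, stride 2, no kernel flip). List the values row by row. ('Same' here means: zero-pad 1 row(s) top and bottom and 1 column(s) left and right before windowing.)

Output[0,0]: The receptive field on the zero-padded input at this output position is [0 0 0 / 0 6 -2 / 0 -8 2]. Elementwise product with the kernel and sum: 0·1 + 0·-1 + 0·1 + -2·3 + 0·2 + 2·3.

0 -4 7 6
-34 -11 1 -14
32 29 4 11
-30 -6 -33 -8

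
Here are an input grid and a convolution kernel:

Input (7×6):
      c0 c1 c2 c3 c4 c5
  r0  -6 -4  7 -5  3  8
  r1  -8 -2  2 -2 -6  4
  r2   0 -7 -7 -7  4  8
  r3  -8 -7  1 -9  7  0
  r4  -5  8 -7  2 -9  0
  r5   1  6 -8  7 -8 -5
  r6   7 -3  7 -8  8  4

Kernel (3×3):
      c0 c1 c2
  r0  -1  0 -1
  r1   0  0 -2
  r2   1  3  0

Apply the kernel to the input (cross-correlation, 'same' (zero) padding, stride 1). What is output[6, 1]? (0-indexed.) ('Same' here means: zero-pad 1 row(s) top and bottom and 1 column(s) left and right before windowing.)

The receptive field on the zero-padded input at this output position is [1 6 -8 / 7 -3 7 / 0 0 0]. Elementwise product with the kernel and sum: 1·-1 + -8·-1 + 7·-2 + 0·1 + 0·3.

-7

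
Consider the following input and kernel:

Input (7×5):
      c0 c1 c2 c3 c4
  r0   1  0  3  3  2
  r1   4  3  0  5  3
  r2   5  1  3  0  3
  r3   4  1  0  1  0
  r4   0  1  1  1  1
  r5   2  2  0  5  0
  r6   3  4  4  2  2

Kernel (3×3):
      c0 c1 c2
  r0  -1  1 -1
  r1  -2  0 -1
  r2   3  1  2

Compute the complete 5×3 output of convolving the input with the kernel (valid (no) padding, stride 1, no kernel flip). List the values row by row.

Output[0,0]: The receptive field on the input at this output position is [1 0 3 / 4 3 0 / 5 1 3]. Elementwise product with the kernel and sum: 1·-1 + 0·1 + 3·-1 + 4·-2 + 0·-1 + 5·3 + 1·1 + 3·2.
Output[0,1]: The receptive field on the input at this output position is [0 3 3 / 3 0 5 / 1 3 0]. Elementwise product with the kernel and sum: 0·-1 + 3·1 + 3·-1 + 3·-2 + 5·-1 + 1·3 + 3·1 + 0·2.

10 -5 10
-1 -5 -6
-12 5 0
4 11 3
17 10 17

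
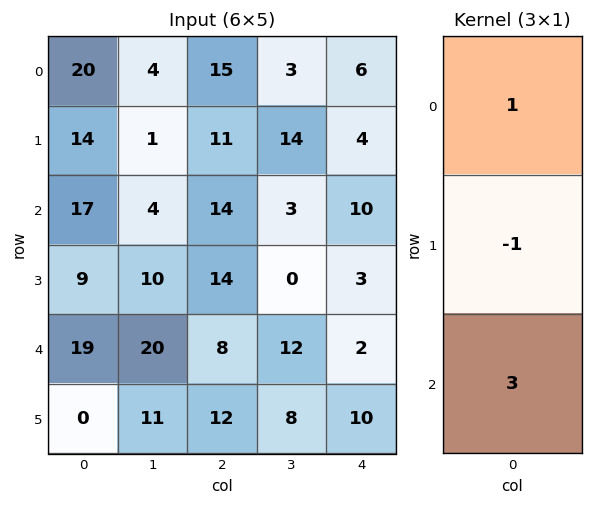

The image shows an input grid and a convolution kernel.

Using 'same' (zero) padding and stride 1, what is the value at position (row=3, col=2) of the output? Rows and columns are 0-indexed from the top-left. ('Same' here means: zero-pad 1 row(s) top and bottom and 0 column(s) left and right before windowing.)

The receptive field on the zero-padded input at this output position is [14 / 14 / 8]. Elementwise product with the kernel and sum: 14·1 + 14·-1 + 8·3.

24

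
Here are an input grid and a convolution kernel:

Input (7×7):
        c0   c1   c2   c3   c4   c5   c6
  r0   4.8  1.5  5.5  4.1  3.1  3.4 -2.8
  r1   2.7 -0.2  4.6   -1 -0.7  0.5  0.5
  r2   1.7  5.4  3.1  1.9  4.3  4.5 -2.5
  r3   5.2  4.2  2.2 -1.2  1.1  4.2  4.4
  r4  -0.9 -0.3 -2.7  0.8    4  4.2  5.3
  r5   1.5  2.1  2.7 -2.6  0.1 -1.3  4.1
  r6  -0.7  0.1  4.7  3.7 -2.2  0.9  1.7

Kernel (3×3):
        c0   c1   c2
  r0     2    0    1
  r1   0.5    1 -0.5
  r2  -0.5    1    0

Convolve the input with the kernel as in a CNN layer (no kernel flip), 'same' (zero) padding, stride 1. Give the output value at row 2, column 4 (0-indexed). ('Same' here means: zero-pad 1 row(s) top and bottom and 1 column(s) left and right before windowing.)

The receptive field on the zero-padded input at this output position is [-1 -0.7 0.5 / 1.9 4.3 4.5 / -1.2 1.1 4.2]. Elementwise product with the kernel and sum: -1·2 + 0.5·1 + 1.9·0.5 + 4.3·1 + 4.5·-0.5 + -1.2·-0.5 + 1.1·1.

3.2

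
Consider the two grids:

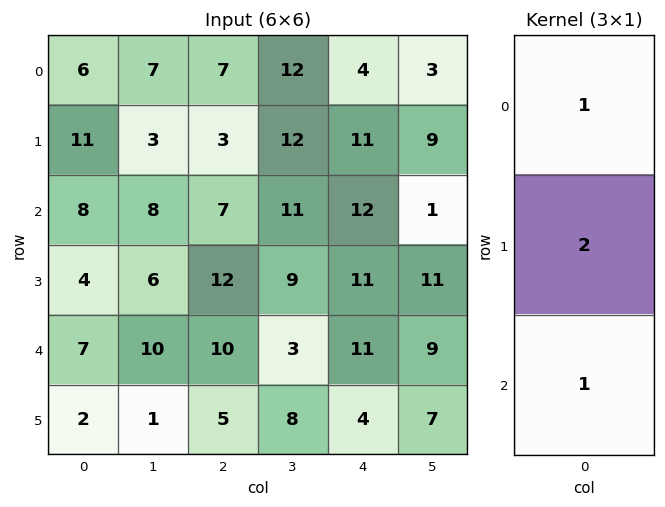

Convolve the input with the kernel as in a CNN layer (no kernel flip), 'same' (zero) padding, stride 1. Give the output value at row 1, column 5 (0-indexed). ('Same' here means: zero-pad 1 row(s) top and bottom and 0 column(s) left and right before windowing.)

The receptive field on the zero-padded input at this output position is [3 / 9 / 1]. Elementwise product with the kernel and sum: 3·1 + 9·2 + 1·1.

22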